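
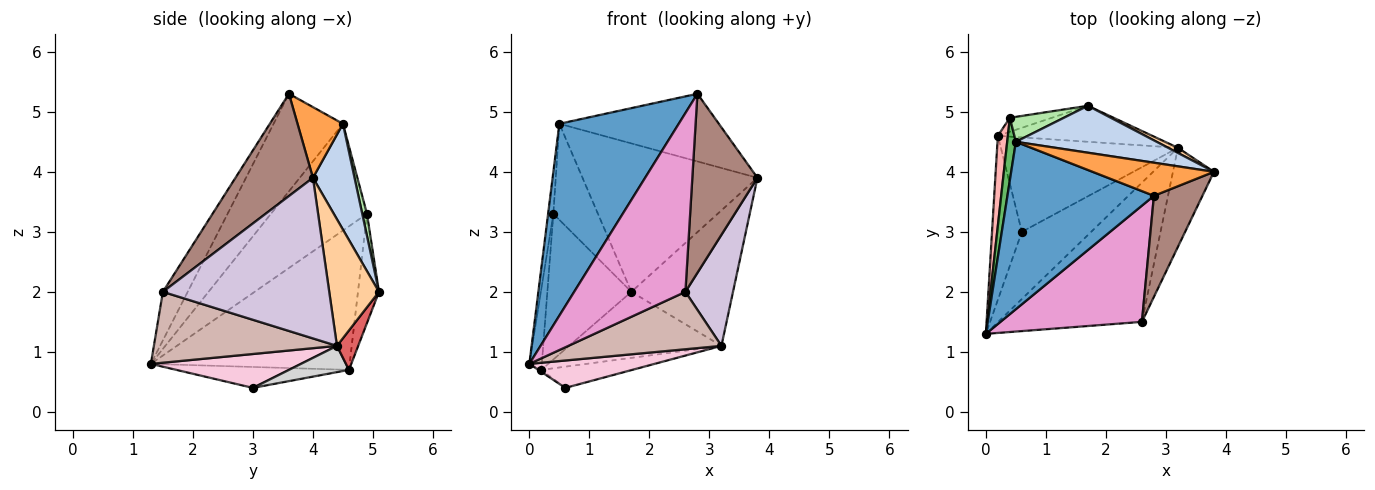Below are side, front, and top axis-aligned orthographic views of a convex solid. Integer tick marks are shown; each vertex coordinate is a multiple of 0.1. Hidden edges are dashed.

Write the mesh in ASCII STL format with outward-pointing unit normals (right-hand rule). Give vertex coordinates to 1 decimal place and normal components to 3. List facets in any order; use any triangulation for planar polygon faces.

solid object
 facet normal -0.401 -0.690 0.602
  outer loop
   vertex 0.5 4.5 4.8
   vertex 0.0 1.3 0.8
   vertex 2.8 3.6 5.3
  endloop
 endfacet
 facet normal 0.221 0.930 0.294
  outer loop
   vertex 0.5 4.5 4.8
   vertex 3.8 4.0 3.9
   vertex 1.7 5.1 2.0
  endloop
 endfacet
 facet normal 0.248 0.870 0.426
  outer loop
   vertex 0.5 4.5 4.8
   vertex 2.8 3.6 5.3
   vertex 3.8 4.0 3.9
  endloop
 endfacet
 facet normal 0.439 0.898 0.034
  outer loop
   vertex 3.2 4.4 1.1
   vertex 1.7 5.1 2.0
   vertex 3.8 4.0 3.9
  endloop
 endfacet
 facet normal -0.995 0.054 0.081
  outer loop
   vertex 0.4 4.9 3.3
   vertex 0.0 1.3 0.8
   vertex 0.5 4.5 4.8
  endloop
 endfacet
 facet normal 0.102 0.963 0.250
  outer loop
   vertex 0.4 4.9 3.3
   vertex 0.5 4.5 4.8
   vertex 1.7 5.1 2.0
  endloop
 endfacet
 facet normal 0.121 0.871 -0.475
  outer loop
   vertex 0.2 4.6 0.7
   vertex 1.7 5.1 2.0
   vertex 3.2 4.4 1.1
  endloop
 endfacet
 facet normal -0.996 0.062 0.069
  outer loop
   vertex 0.2 4.6 0.7
   vertex 0.0 1.3 0.8
   vertex 0.4 4.9 3.3
  endloop
 endfacet
 facet normal -0.241 0.966 -0.093
  outer loop
   vertex 0.2 4.6 0.7
   vertex 0.4 4.9 3.3
   vertex 1.7 5.1 2.0
  endloop
 endfacet
 facet normal 0.934 -0.267 -0.238
  outer loop
   vertex 2.6 1.5 2.0
   vertex 3.2 4.4 1.1
   vertex 3.8 4.0 3.9
  endloop
 endfacet
 facet normal 0.720 -0.605 0.341
  outer loop
   vertex 2.6 1.5 2.0
   vertex 3.8 4.0 3.9
   vertex 2.8 3.6 5.3
  endloop
 endfacet
 facet normal 0.415 -0.347 -0.841
  outer loop
   vertex 2.6 1.5 2.0
   vertex 0.0 1.3 0.8
   vertex 3.2 4.4 1.1
  endloop
 endfacet
 facet normal -0.184 -0.824 0.536
  outer loop
   vertex 2.6 1.5 2.0
   vertex 2.8 3.6 5.3
   vertex 0.0 1.3 0.8
  endloop
 endfacet
 facet normal 0.412 -0.344 -0.844
  outer loop
   vertex 0.6 3.0 0.4
   vertex 3.2 4.4 1.1
   vertex 0.0 1.3 0.8
  endloop
 endfacet
 facet normal -0.574 0.010 -0.819
  outer loop
   vertex 0.6 3.0 0.4
   vertex 0.0 1.3 0.8
   vertex 0.2 4.6 0.7
  endloop
 endfacet
 facet normal 0.143 0.217 -0.966
  outer loop
   vertex 0.6 3.0 0.4
   vertex 0.2 4.6 0.7
   vertex 3.2 4.4 1.1
  endloop
 endfacet
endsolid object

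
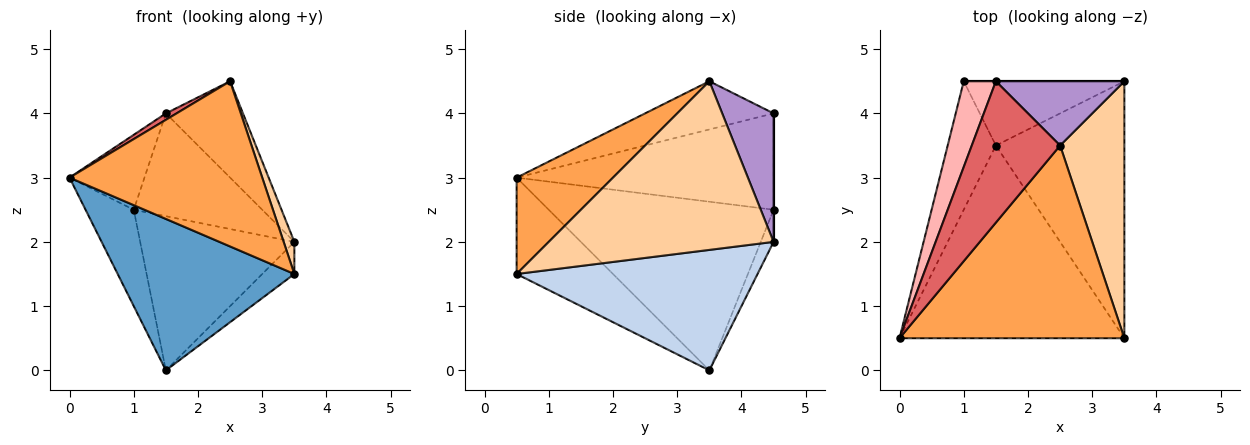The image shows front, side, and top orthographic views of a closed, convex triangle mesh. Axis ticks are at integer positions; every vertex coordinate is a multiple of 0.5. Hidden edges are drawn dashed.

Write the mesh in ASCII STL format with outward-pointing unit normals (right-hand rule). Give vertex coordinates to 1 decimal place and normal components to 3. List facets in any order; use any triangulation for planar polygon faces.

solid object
 facet normal -0.319 -0.585 -0.745
  outer loop
   vertex 3.5 0.5 1.5
   vertex 0.0 0.5 3.0
   vertex 1.5 3.5 0.0
  endloop
 endfacet
 facet normal 0.681 0.091 -0.727
  outer loop
   vertex 3.5 0.5 1.5
   vertex 1.5 3.5 0.0
   vertex 3.5 4.5 2.0
  endloop
 endfacet
 facet normal 0.309 -0.619 0.722
  outer loop
   vertex 3.5 0.5 1.5
   vertex 2.5 3.5 4.5
   vertex 0.0 0.5 3.0
  endloop
 endfacet
 facet normal 0.934 -0.044 0.356
  outer loop
   vertex 3.5 0.5 1.5
   vertex 3.5 4.5 2.0
   vertex 2.5 3.5 4.5
  endloop
 endfacet
 facet normal -0.942 0.202 -0.269
  outer loop
   vertex 1.0 4.5 2.5
   vertex 1.5 3.5 0.0
   vertex 0.0 0.5 3.0
  endloop
 endfacet
 facet normal -0.077 0.920 -0.383
  outer loop
   vertex 1.0 4.5 2.5
   vertex 3.5 4.5 2.0
   vertex 1.5 3.5 0.0
  endloop
 endfacet
 facet normal -0.478 -0.040 0.877
  outer loop
   vertex 1.5 4.5 4.0
   vertex 0.0 0.5 3.0
   vertex 2.5 3.5 4.5
  endloop
 endfacet
 facet normal -0.914 0.267 0.305
  outer loop
   vertex 1.5 4.5 4.0
   vertex 1.0 4.5 2.5
   vertex 0.0 0.5 3.0
  endloop
 endfacet
 facet normal 0.485 0.728 0.485
  outer loop
   vertex 1.5 4.5 4.0
   vertex 2.5 3.5 4.5
   vertex 3.5 4.5 2.0
  endloop
 endfacet
 facet normal 0.000 1.000 0.000
  outer loop
   vertex 1.5 4.5 4.0
   vertex 3.5 4.5 2.0
   vertex 1.0 4.5 2.5
  endloop
 endfacet
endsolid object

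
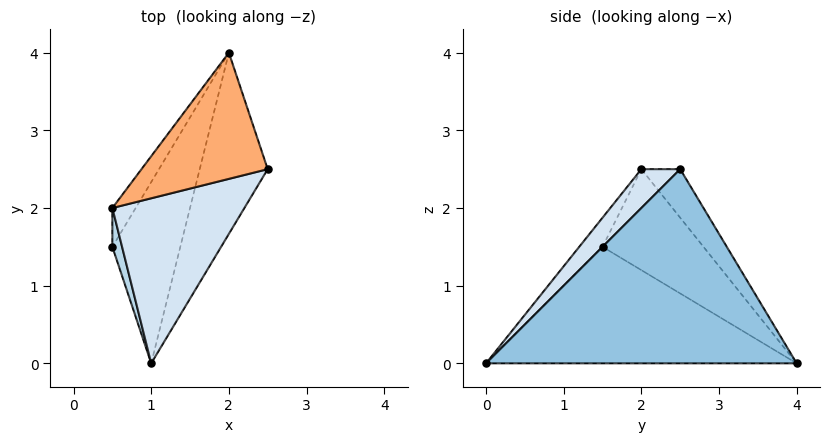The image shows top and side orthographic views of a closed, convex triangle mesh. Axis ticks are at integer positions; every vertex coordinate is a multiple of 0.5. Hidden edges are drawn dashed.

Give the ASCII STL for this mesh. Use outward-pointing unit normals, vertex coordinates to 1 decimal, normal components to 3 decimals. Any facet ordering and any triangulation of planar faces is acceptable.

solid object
 facet normal -0.844 0.211 -0.493
  outer loop
   vertex 2.0 4.0 0.0
   vertex 1.0 0.0 0.0
   vertex 0.5 1.5 1.5
  endloop
 endfacet
 facet normal 0.919 -0.230 -0.322
  outer loop
   vertex 2.0 4.0 0.0
   vertex 2.5 2.5 2.5
   vertex 1.0 0.0 0.0
  endloop
 endfacet
 facet normal -0.802 -0.535 0.267
  outer loop
   vertex 0.5 2.0 2.5
   vertex 0.5 1.5 1.5
   vertex 1.0 0.0 0.0
  endloop
 endfacet
 facet normal 0.187 -0.748 0.636
  outer loop
   vertex 0.5 2.0 2.5
   vertex 1.0 0.0 0.0
   vertex 2.5 2.5 2.5
  endloop
 endfacet
 facet normal -0.889 0.410 -0.205
  outer loop
   vertex 0.5 2.0 2.5
   vertex 2.0 4.0 0.0
   vertex 0.5 1.5 1.5
  endloop
 endfacet
 facet normal -0.205 0.821 0.533
  outer loop
   vertex 0.5 2.0 2.5
   vertex 2.5 2.5 2.5
   vertex 2.0 4.0 0.0
  endloop
 endfacet
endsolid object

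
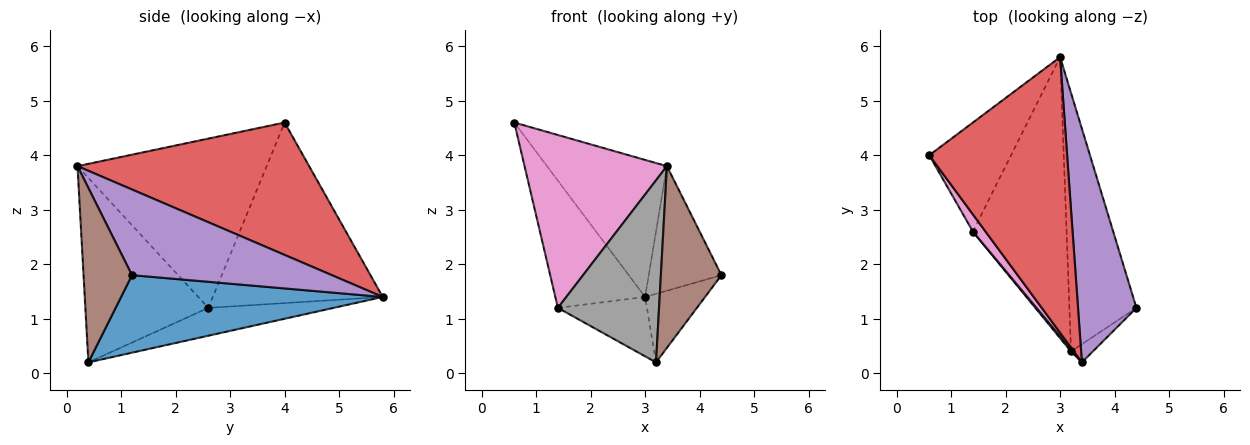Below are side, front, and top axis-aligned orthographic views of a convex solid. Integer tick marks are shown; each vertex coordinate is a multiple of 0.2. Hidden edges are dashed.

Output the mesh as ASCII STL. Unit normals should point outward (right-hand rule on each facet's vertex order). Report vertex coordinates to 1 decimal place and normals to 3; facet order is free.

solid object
 facet normal 0.745 0.171 -0.644
  outer loop
   vertex 3.2 0.4 0.2
   vertex 3.0 5.8 1.4
   vertex 4.4 1.2 1.8
  endloop
 endfacet
 facet normal -0.821 0.434 -0.372
  outer loop
   vertex 1.4 2.6 1.2
   vertex 0.6 4.0 4.6
   vertex 3.0 5.8 1.4
  endloop
 endfacet
 facet normal -0.279 0.198 -0.939
  outer loop
   vertex 1.4 2.6 1.2
   vertex 3.0 5.8 1.4
   vertex 3.2 0.4 0.2
  endloop
 endfacet
 facet normal 0.652 0.338 0.679
  outer loop
   vertex 3.4 0.2 3.8
   vertex 3.0 5.8 1.4
   vertex 0.6 4.0 4.6
  endloop
 endfacet
 facet normal 0.791 0.288 0.540
  outer loop
   vertex 3.4 0.2 3.8
   vertex 4.4 1.2 1.8
   vertex 3.0 5.8 1.4
  endloop
 endfacet
 facet normal 0.623 -0.778 -0.078
  outer loop
   vertex 3.4 0.2 3.8
   vertex 3.2 0.4 0.2
   vertex 4.4 1.2 1.8
  endloop
 endfacet
 facet normal -0.798 -0.600 0.059
  outer loop
   vertex 3.4 0.2 3.8
   vertex 0.6 4.0 4.6
   vertex 1.4 2.6 1.2
  endloop
 endfacet
 facet normal -0.772 -0.635 0.008
  outer loop
   vertex 3.4 0.2 3.8
   vertex 1.4 2.6 1.2
   vertex 3.2 0.4 0.2
  endloop
 endfacet
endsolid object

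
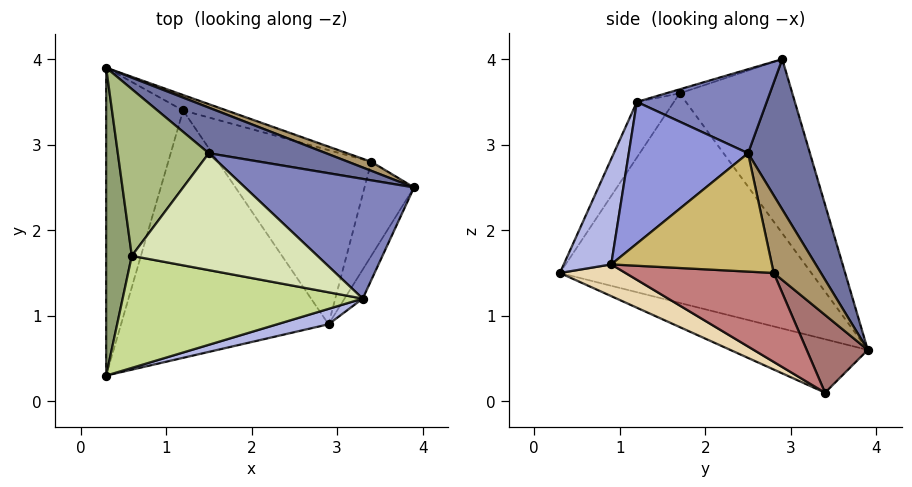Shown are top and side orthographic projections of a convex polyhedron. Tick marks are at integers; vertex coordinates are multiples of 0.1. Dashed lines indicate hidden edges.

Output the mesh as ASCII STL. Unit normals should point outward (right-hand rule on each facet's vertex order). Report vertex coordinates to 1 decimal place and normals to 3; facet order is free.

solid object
 facet normal 0.246 0.950 0.192
  outer loop
   vertex 1.5 2.9 4.0
   vertex 3.9 2.5 2.9
   vertex 0.3 3.9 0.6
  endloop
 endfacet
 facet normal 0.436 0.204 0.877
  outer loop
   vertex 3.3 1.2 3.5
   vertex 3.9 2.5 2.9
   vertex 1.5 2.9 4.0
  endloop
 endfacet
 facet normal 0.881 -0.459 -0.113
  outer loop
   vertex 2.9 0.9 1.6
   vertex 3.9 2.5 2.9
   vertex 3.3 1.2 3.5
  endloop
 endfacet
 facet normal 0.220 -0.970 0.107
  outer loop
   vertex 2.9 0.9 1.6
   vertex 3.3 1.2 3.5
   vertex 0.3 0.3 1.5
  endloop
 endfacet
 facet normal -0.992 0.030 0.121
  outer loop
   vertex 0.6 1.7 3.6
   vertex 0.3 3.9 0.6
   vertex 0.3 0.3 1.5
  endloop
 endfacet
 facet normal -0.789 0.455 0.412
  outer loop
   vertex 0.6 1.7 3.6
   vertex 1.5 2.9 4.0
   vertex 0.3 3.9 0.6
  endloop
 endfacet
 facet normal -0.130 -0.816 0.563
  outer loop
   vertex 0.6 1.7 3.6
   vertex 0.3 0.3 1.5
   vertex 3.3 1.2 3.5
  endloop
 endfacet
 facet normal -0.021 -0.302 0.953
  outer loop
   vertex 0.6 1.7 3.6
   vertex 3.3 1.2 3.5
   vertex 1.5 2.9 4.0
  endloop
 endfacet
 facet normal 0.309 0.947 0.092
  outer loop
   vertex 3.4 2.8 1.5
   vertex 0.3 3.9 0.6
   vertex 3.9 2.5 2.9
  endloop
 endfacet
 facet normal 0.892 -0.254 -0.373
  outer loop
   vertex 3.4 2.8 1.5
   vertex 3.9 2.5 2.9
   vertex 2.9 0.9 1.6
  endloop
 endfacet
 facet normal -0.559 -0.201 -0.805
  outer loop
   vertex 1.2 3.4 0.1
   vertex 0.3 0.3 1.5
   vertex 0.3 3.9 0.6
  endloop
 endfacet
 facet normal 0.136 -0.440 -0.888
  outer loop
   vertex 1.2 3.4 0.1
   vertex 2.9 0.9 1.6
   vertex 0.3 0.3 1.5
  endloop
 endfacet
 facet normal 0.381 0.900 -0.213
  outer loop
   vertex 1.2 3.4 0.1
   vertex 0.3 3.9 0.6
   vertex 3.4 2.8 1.5
  endloop
 endfacet
 facet normal 0.494 -0.175 -0.852
  outer loop
   vertex 1.2 3.4 0.1
   vertex 3.4 2.8 1.5
   vertex 2.9 0.9 1.6
  endloop
 endfacet
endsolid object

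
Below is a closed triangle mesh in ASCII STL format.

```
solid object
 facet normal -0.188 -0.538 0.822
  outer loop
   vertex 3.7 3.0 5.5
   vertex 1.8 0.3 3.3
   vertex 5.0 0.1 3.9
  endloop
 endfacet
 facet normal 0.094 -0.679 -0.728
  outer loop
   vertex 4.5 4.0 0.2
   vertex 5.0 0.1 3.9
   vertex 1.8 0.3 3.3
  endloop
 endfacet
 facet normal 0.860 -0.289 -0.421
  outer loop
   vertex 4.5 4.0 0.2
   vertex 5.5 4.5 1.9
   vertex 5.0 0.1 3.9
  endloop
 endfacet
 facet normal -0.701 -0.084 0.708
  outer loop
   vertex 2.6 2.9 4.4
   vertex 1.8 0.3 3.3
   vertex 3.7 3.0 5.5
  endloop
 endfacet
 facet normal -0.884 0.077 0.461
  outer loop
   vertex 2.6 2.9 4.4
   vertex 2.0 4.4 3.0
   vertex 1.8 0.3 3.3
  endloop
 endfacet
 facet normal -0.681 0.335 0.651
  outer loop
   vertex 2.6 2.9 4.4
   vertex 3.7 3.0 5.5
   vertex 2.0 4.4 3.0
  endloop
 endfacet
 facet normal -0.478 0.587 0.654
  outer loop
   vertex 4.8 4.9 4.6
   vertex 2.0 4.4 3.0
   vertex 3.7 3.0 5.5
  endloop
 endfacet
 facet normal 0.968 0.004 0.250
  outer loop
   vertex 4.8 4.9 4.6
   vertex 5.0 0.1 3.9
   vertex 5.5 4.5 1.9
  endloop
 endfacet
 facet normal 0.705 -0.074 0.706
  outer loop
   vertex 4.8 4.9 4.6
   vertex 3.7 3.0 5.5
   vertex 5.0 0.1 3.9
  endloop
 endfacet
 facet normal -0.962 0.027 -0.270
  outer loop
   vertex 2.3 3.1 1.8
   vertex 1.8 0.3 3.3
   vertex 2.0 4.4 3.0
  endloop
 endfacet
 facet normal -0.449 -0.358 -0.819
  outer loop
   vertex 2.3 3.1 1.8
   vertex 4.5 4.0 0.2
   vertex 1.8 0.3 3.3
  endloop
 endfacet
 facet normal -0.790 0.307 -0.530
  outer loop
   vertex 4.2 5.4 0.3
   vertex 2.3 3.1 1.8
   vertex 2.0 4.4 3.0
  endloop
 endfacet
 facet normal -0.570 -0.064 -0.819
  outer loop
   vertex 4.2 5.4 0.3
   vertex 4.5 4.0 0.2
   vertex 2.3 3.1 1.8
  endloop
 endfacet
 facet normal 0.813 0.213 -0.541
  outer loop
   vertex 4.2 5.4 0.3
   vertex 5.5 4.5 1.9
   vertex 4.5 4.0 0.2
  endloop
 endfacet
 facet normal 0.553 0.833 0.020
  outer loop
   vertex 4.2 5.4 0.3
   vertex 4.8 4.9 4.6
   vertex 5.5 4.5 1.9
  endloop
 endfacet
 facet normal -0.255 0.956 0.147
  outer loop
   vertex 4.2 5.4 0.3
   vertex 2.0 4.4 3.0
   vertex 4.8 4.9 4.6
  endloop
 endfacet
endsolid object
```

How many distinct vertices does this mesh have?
10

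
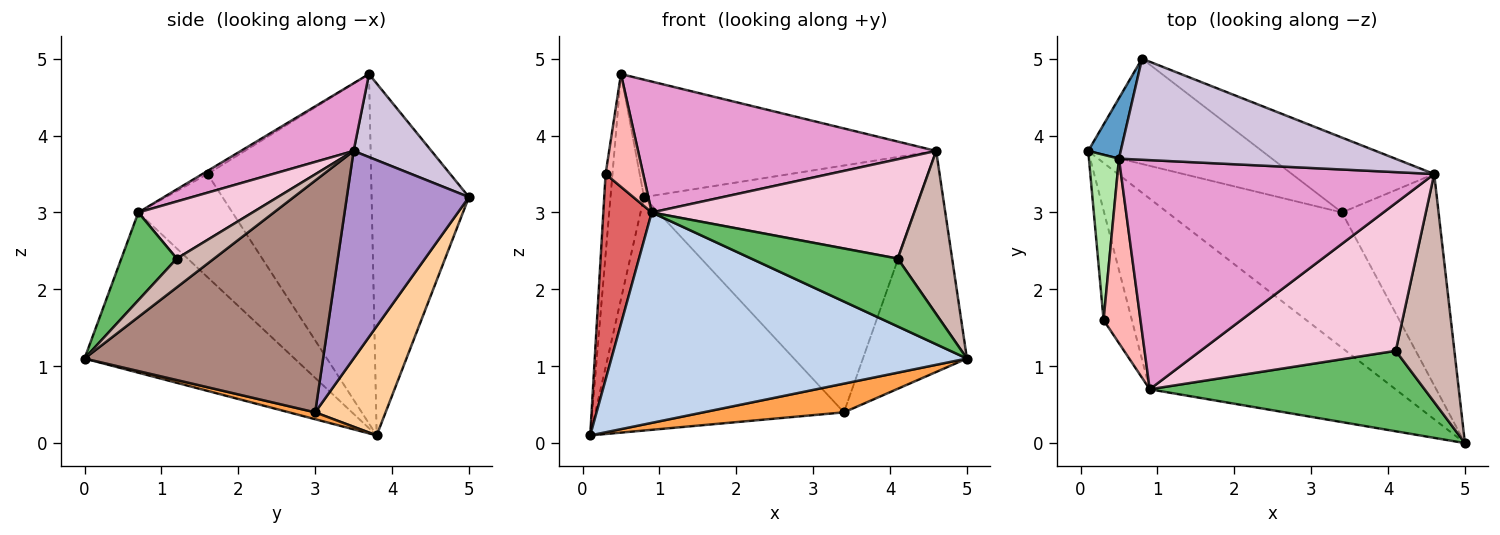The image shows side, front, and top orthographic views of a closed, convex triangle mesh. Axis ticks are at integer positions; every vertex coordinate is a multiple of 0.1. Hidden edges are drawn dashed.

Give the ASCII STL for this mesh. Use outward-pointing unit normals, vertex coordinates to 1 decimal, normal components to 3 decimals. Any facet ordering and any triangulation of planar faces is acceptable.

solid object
 facet normal -0.942 0.325 0.087
  outer loop
   vertex 0.5 3.7 4.8
   vertex 0.8 5.0 3.2
   vertex 0.1 3.8 0.1
  endloop
 endfacet
 facet normal -0.401 -0.679 -0.615
  outer loop
   vertex 0.9 0.7 3.0
   vertex 0.1 3.8 0.1
   vertex 5.0 0.0 1.1
  endloop
 endfacet
 facet normal 0.039 -0.208 -0.977
  outer loop
   vertex 3.4 3.0 0.4
   vertex 5.0 0.0 1.1
   vertex 0.1 3.8 0.1
  endloop
 endfacet
 facet normal 0.250 0.883 -0.398
  outer loop
   vertex 3.4 3.0 0.4
   vertex 0.1 3.8 0.1
   vertex 0.8 5.0 3.2
  endloop
 endfacet
 facet normal 0.237 -0.627 0.742
  outer loop
   vertex 4.1 1.2 2.4
   vertex 0.9 0.7 3.0
   vertex 5.0 0.0 1.1
  endloop
 endfacet
 facet normal -0.995 0.042 0.086
  outer loop
   vertex 0.3 1.6 3.5
   vertex 0.5 3.7 4.8
   vertex 0.1 3.8 0.1
  endloop
 endfacet
 facet normal -0.864 -0.444 -0.237
  outer loop
   vertex 0.3 1.6 3.5
   vertex 0.1 3.8 0.1
   vertex 0.9 0.7 3.0
  endloop
 endfacet
 facet normal -0.071 -0.520 0.851
  outer loop
   vertex 0.3 1.6 3.5
   vertex 0.9 0.7 3.0
   vertex 0.5 3.7 4.8
  endloop
 endfacet
 facet normal 0.390 0.881 -0.267
  outer loop
   vertex 4.6 3.5 3.8
   vertex 3.4 3.0 0.4
   vertex 0.8 5.0 3.2
  endloop
 endfacet
 facet normal 0.192 0.744 0.640
  outer loop
   vertex 4.6 3.5 3.8
   vertex 0.8 5.0 3.2
   vertex 0.5 3.7 4.8
  endloop
 endfacet
 facet normal 0.856 0.373 -0.357
  outer loop
   vertex 4.6 3.5 3.8
   vertex 5.0 0.0 1.1
   vertex 3.4 3.0 0.4
  endloop
 endfacet
 facet normal 0.371 -0.540 0.755
  outer loop
   vertex 4.6 3.5 3.8
   vertex 4.1 1.2 2.4
   vertex 5.0 0.0 1.1
  endloop
 endfacet
 facet normal 0.184 -0.487 0.853
  outer loop
   vertex 4.6 3.5 3.8
   vertex 0.5 3.7 4.8
   vertex 0.9 0.7 3.0
  endloop
 endfacet
 facet normal 0.236 -0.542 0.806
  outer loop
   vertex 4.6 3.5 3.8
   vertex 0.9 0.7 3.0
   vertex 4.1 1.2 2.4
  endloop
 endfacet
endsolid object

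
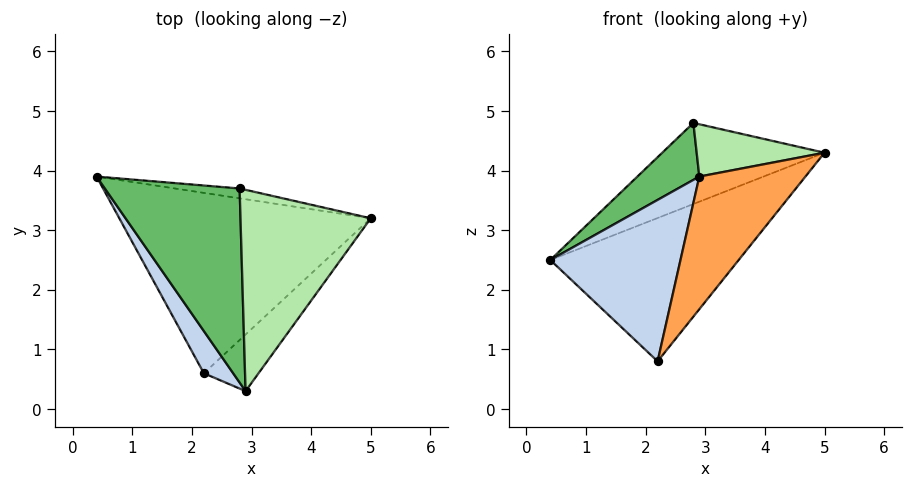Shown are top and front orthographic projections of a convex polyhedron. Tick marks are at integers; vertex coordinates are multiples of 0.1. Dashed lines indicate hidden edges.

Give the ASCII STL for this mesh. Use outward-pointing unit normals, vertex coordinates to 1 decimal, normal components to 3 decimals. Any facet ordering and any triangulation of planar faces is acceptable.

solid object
 facet normal 0.372 0.577 -0.727
  outer loop
   vertex 2.2 0.6 0.8
   vertex 0.4 3.9 2.5
   vertex 5.0 3.2 4.3
  endloop
 endfacet
 facet normal -0.838 -0.528 0.138
  outer loop
   vertex 2.2 0.6 0.8
   vertex 2.9 0.3 3.9
   vertex 0.4 3.9 2.5
  endloop
 endfacet
 facet normal 0.802 -0.549 -0.234
  outer loop
   vertex 2.2 0.6 0.8
   vertex 5.0 3.2 4.3
   vertex 2.9 0.3 3.9
  endloop
 endfacet
 facet normal 0.194 0.974 -0.118
  outer loop
   vertex 2.8 3.7 4.8
   vertex 5.0 3.2 4.3
   vertex 0.4 3.9 2.5
  endloop
 endfacet
 facet normal -0.686 -0.205 0.698
  outer loop
   vertex 2.8 3.7 4.8
   vertex 0.4 3.9 2.5
   vertex 2.9 0.3 3.9
  endloop
 endfacet
 facet normal 0.161 -0.248 0.955
  outer loop
   vertex 2.8 3.7 4.8
   vertex 2.9 0.3 3.9
   vertex 5.0 3.2 4.3
  endloop
 endfacet
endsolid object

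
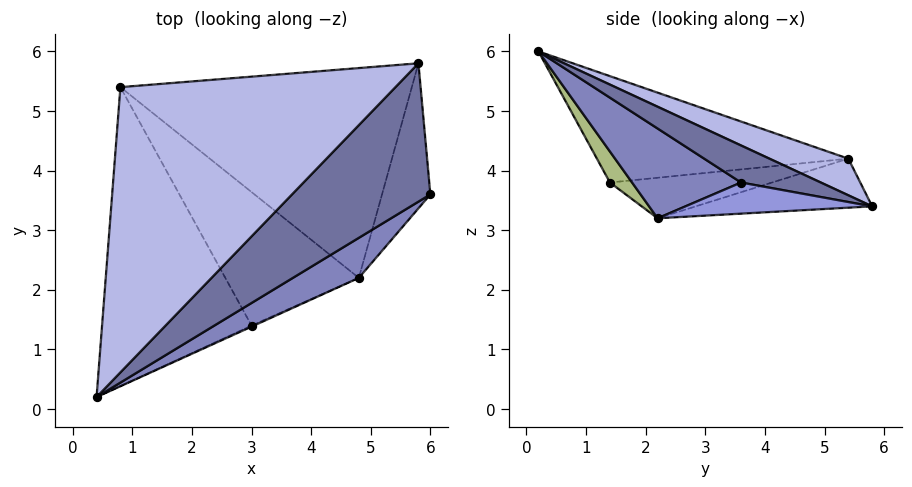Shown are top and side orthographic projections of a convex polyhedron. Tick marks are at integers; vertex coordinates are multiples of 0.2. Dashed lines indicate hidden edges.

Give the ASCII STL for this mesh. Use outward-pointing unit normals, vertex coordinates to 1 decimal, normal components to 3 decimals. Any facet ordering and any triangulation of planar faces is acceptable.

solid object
 facet normal 0.254 0.195 0.947
  outer loop
   vertex 5.8 5.8 3.4
   vertex 0.4 0.2 6.0
   vertex 6.0 3.6 3.8
  endloop
 endfacet
 facet normal 0.586 -0.687 0.430
  outer loop
   vertex 4.8 2.2 3.2
   vertex 6.0 3.6 3.8
   vertex 0.4 0.2 6.0
  endloop
 endfacet
 facet normal 0.538 -0.103 -0.836
  outer loop
   vertex 4.8 2.2 3.2
   vertex 5.8 5.8 3.4
   vertex 6.0 3.6 3.8
  endloop
 endfacet
 facet normal 0.125 0.316 0.940
  outer loop
   vertex 0.8 5.4 4.2
   vertex 0.4 0.2 6.0
   vertex 5.8 5.8 3.4
  endloop
 endfacet
 facet normal -0.165 0.100 -0.981
  outer loop
   vertex 0.8 5.4 4.2
   vertex 5.8 5.8 3.4
   vertex 4.8 2.2 3.2
  endloop
 endfacet
 facet normal 0.397 -0.917 -0.031
  outer loop
   vertex 3.0 1.4 3.8
   vertex 4.8 2.2 3.2
   vertex 0.4 0.2 6.0
  endloop
 endfacet
 facet normal -0.564 -0.231 -0.793
  outer loop
   vertex 3.0 1.4 3.8
   vertex 0.4 0.2 6.0
   vertex 0.8 5.4 4.2
  endloop
 endfacet
 facet normal -0.290 -0.064 -0.955
  outer loop
   vertex 3.0 1.4 3.8
   vertex 0.8 5.4 4.2
   vertex 4.8 2.2 3.2
  endloop
 endfacet
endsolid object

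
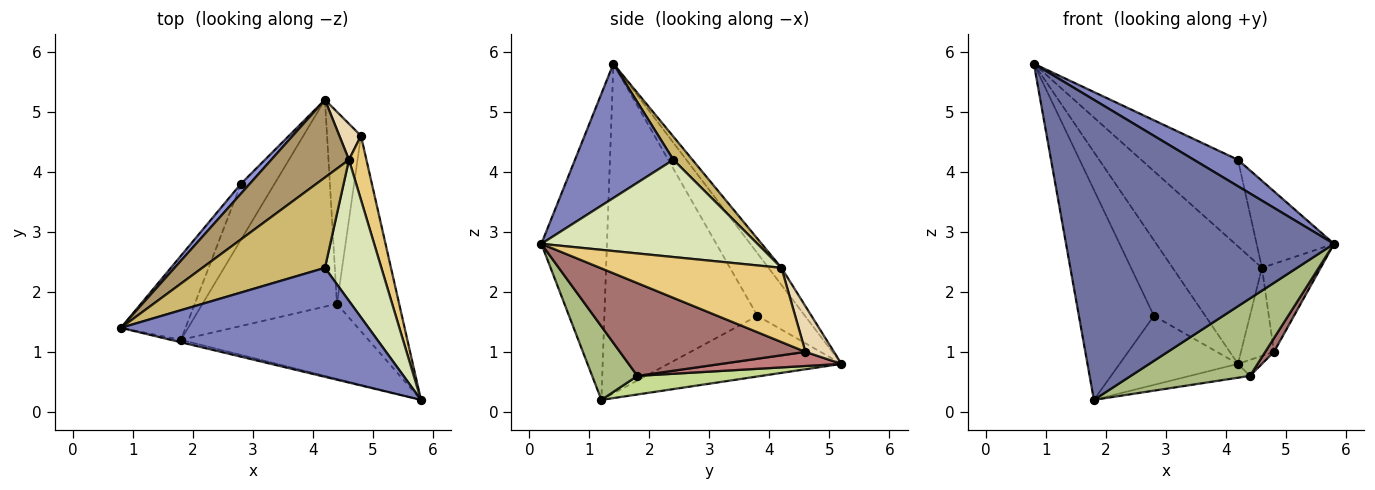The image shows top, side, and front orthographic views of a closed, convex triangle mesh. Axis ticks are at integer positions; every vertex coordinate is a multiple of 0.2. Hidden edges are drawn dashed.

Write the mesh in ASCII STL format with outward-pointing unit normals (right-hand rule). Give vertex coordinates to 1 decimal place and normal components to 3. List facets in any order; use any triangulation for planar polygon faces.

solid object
 facet normal -0.238 -0.971 -0.008
  outer loop
   vertex 1.8 1.2 0.2
   vertex 5.8 0.2 2.8
   vertex 0.8 1.4 5.8
  endloop
 endfacet
 facet normal 0.466 -0.208 0.860
  outer loop
   vertex 4.2 2.4 4.2
   vertex 0.8 1.4 5.8
   vertex 5.8 0.2 2.8
  endloop
 endfacet
 facet normal -0.676 0.731 0.096
  outer loop
   vertex 2.8 3.8 1.6
   vertex 0.8 1.4 5.8
   vertex 4.2 5.2 0.8
  endloop
 endfacet
 facet normal -0.884 0.433 -0.173
  outer loop
   vertex 2.8 3.8 1.6
   vertex 1.8 1.2 0.2
   vertex 0.8 1.4 5.8
  endloop
 endfacet
 facet normal -0.751 0.513 -0.416
  outer loop
   vertex 2.8 3.8 1.6
   vertex 4.2 5.2 0.8
   vertex 1.8 1.2 0.2
  endloop
 endfacet
 facet normal 0.263 -0.693 -0.671
  outer loop
   vertex 4.4 1.8 0.6
   vertex 5.8 0.2 2.8
   vertex 1.8 1.2 0.2
  endloop
 endfacet
 facet normal 0.137 0.066 -0.988
  outer loop
   vertex 4.4 1.8 0.6
   vertex 1.8 1.2 0.2
   vertex 4.2 5.2 0.8
  endloop
 endfacet
 facet normal 0.826 0.296 0.479
  outer loop
   vertex 4.6 4.2 2.4
   vertex 4.2 2.4 4.2
   vertex 5.8 0.2 2.8
  endloop
 endfacet
 facet normal -0.120 0.828 0.548
  outer loop
   vertex 4.6 4.2 2.4
   vertex 4.2 5.2 0.8
   vertex 0.8 1.4 5.8
  endloop
 endfacet
 facet normal 0.135 0.685 0.715
  outer loop
   vertex 4.6 4.2 2.4
   vertex 0.8 1.4 5.8
   vertex 4.2 2.4 4.2
  endloop
 endfacet
 facet normal 0.928 0.300 0.218
  outer loop
   vertex 4.8 4.6 1.0
   vertex 4.6 4.2 2.4
   vertex 5.8 0.2 2.8
  endloop
 endfacet
 facet normal 0.624 0.723 0.296
  outer loop
   vertex 4.8 4.6 1.0
   vertex 4.2 5.2 0.8
   vertex 4.6 4.2 2.4
  endloop
 endfacet
 facet normal 0.830 -0.039 -0.557
  outer loop
   vertex 4.8 4.6 1.0
   vertex 5.8 0.2 2.8
   vertex 4.4 1.8 0.6
  endloop
 endfacet
 facet normal 0.383 0.077 -0.920
  outer loop
   vertex 4.8 4.6 1.0
   vertex 4.4 1.8 0.6
   vertex 4.2 5.2 0.8
  endloop
 endfacet
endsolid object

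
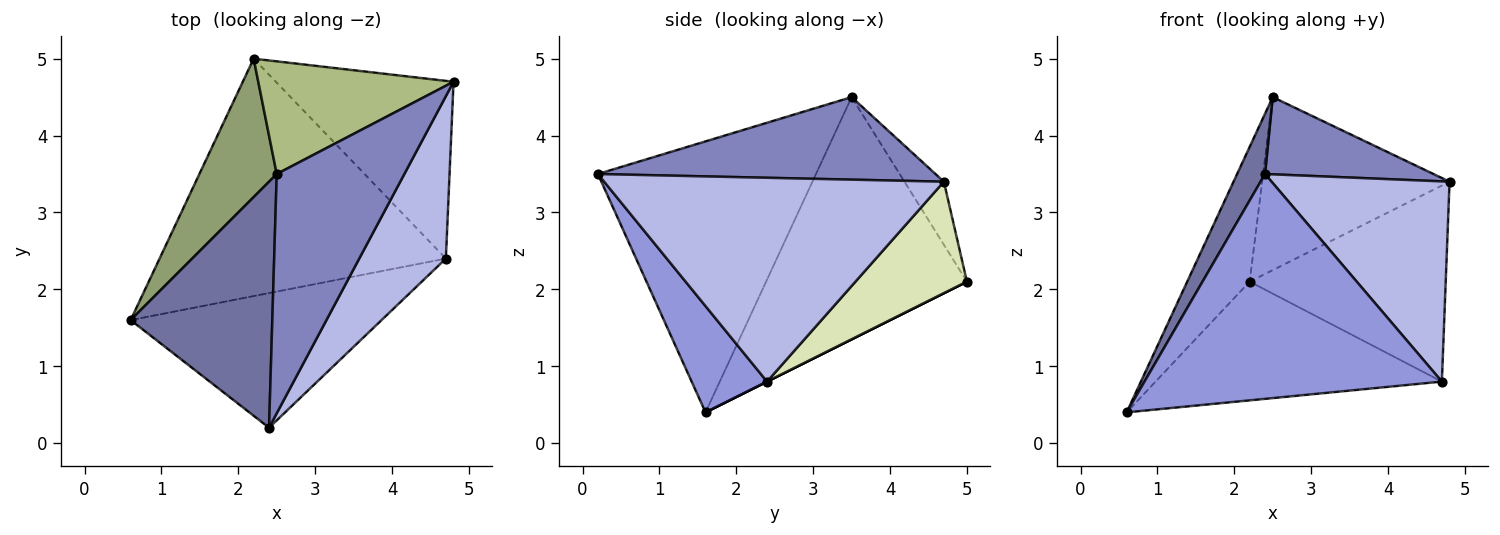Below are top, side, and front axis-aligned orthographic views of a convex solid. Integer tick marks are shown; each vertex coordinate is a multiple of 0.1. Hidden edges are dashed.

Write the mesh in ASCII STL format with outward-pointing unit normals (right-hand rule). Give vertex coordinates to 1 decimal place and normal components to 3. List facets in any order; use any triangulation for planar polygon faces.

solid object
 facet normal -0.881 -0.113 0.460
  outer loop
   vertex 2.5 3.5 4.5
   vertex 0.6 1.6 0.4
   vertex 2.4 0.2 3.5
  endloop
 endfacet
 facet normal 0.524 -0.261 0.811
  outer loop
   vertex 2.5 3.5 4.5
   vertex 2.4 0.2 3.5
   vertex 4.8 4.7 3.4
  endloop
 endfacet
 facet normal 0.213 -0.838 -0.502
  outer loop
   vertex 4.7 2.4 0.8
   vertex 2.4 0.2 3.5
   vertex 0.6 1.6 0.4
  endloop
 endfacet
 facet normal 0.829 -0.434 0.352
  outer loop
   vertex 4.7 2.4 0.8
   vertex 4.8 4.7 3.4
   vertex 2.4 0.2 3.5
  endloop
 endfacet
 facet normal -0.913 0.284 0.292
  outer loop
   vertex 2.2 5.0 2.1
   vertex 0.6 1.6 0.4
   vertex 2.5 3.5 4.5
  endloop
 endfacet
 facet normal -0.174 0.825 0.537
  outer loop
   vertex 2.2 5.0 2.1
   vertex 2.5 3.5 4.5
   vertex 4.8 4.7 3.4
  endloop
 endfacet
 facet normal 0.000 0.447 -0.894
  outer loop
   vertex 2.2 5.0 2.1
   vertex 4.7 2.4 0.8
   vertex 0.6 1.6 0.4
  endloop
 endfacet
 facet normal 0.388 0.683 -0.619
  outer loop
   vertex 2.2 5.0 2.1
   vertex 4.8 4.7 3.4
   vertex 4.7 2.4 0.8
  endloop
 endfacet
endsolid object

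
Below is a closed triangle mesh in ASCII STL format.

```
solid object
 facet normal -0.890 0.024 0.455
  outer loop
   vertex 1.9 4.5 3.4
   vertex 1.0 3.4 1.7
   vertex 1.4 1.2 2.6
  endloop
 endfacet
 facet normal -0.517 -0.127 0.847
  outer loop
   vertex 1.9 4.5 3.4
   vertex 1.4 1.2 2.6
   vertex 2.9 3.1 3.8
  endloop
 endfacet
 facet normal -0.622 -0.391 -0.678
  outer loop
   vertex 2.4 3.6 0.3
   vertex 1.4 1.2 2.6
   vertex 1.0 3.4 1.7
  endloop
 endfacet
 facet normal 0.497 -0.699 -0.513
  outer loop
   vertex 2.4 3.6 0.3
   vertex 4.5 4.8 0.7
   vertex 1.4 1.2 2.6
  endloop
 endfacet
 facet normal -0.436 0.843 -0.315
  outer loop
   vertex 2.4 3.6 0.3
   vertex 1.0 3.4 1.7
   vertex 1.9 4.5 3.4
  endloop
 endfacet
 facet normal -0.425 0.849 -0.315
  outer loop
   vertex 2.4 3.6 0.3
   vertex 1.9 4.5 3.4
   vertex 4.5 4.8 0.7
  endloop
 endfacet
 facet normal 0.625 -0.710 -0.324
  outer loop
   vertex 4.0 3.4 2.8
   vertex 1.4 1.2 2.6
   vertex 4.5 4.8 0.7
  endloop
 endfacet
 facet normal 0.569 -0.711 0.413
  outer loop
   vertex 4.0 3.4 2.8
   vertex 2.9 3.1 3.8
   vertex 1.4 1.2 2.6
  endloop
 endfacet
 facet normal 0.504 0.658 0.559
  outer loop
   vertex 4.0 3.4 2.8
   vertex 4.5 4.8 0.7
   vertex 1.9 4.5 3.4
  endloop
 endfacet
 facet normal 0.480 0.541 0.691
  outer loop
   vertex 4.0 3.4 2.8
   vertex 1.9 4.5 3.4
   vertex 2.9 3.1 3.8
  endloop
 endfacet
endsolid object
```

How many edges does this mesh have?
15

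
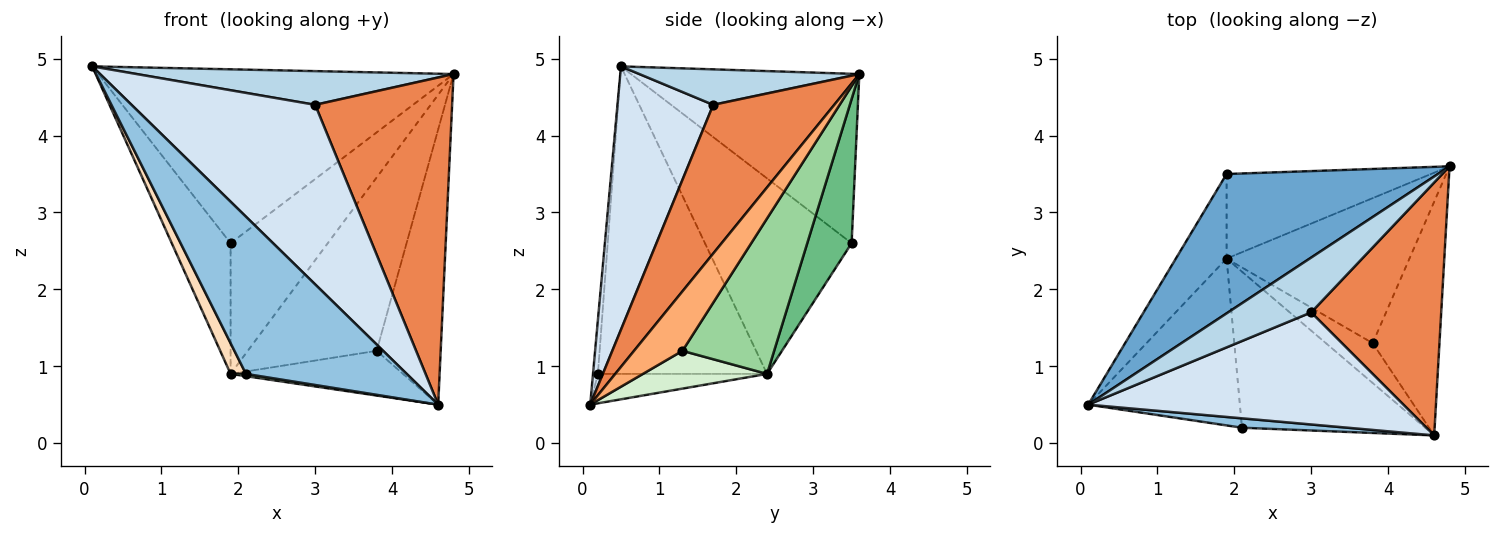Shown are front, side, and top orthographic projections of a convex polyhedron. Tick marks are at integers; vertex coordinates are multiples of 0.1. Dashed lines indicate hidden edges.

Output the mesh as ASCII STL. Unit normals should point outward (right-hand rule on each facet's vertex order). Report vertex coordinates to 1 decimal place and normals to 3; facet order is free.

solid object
 facet normal -0.448 0.698 0.559
  outer loop
   vertex 1.9 3.5 2.6
   vertex 0.1 0.5 4.9
   vertex 4.8 3.6 4.8
  endloop
 endfacet
 facet normal -0.030 -0.998 0.060
  outer loop
   vertex 2.1 0.2 0.9
   vertex 4.6 0.1 0.5
   vertex 0.1 0.5 4.9
  endloop
 endfacet
 facet normal 0.342 -0.492 0.801
  outer loop
   vertex 3.0 1.7 4.4
   vertex 4.8 3.6 4.8
   vertex 0.1 0.5 4.9
  endloop
 endfacet
 facet normal 0.405 -0.776 0.484
  outer loop
   vertex 3.0 1.7 4.4
   vertex 0.1 0.5 4.9
   vertex 4.6 0.1 0.5
  endloop
 endfacet
 facet normal 0.573 -0.648 0.501
  outer loop
   vertex 3.0 1.7 4.4
   vertex 4.6 0.1 0.5
   vertex 4.8 3.6 4.8
  endloop
 endfacet
 facet normal 0.500 0.660 -0.561
  outer loop
   vertex 3.8 1.3 1.2
   vertex 4.8 3.6 4.8
   vertex 4.6 0.1 0.5
  endloop
 endfacet
 facet normal -0.902 0.362 -0.234
  outer loop
   vertex 1.9 2.4 0.9
   vertex 0.1 0.5 4.9
   vertex 1.9 3.5 2.6
  endloop
 endfacet
 facet normal -0.894 -0.081 -0.441
  outer loop
   vertex 1.9 2.4 0.9
   vertex 2.1 0.2 0.9
   vertex 0.1 0.5 4.9
  endloop
 endfacet
 facet normal 0.358 0.784 -0.507
  outer loop
   vertex 1.9 2.4 0.9
   vertex 1.9 3.5 2.6
   vertex 4.8 3.6 4.8
  endloop
 endfacet
 facet normal 0.479 0.673 -0.563
  outer loop
   vertex 1.9 2.4 0.9
   vertex 4.8 3.6 4.8
   vertex 3.8 1.3 1.2
  endloop
 endfacet
 facet normal -0.159 -0.014 -0.987
  outer loop
   vertex 1.9 2.4 0.9
   vertex 4.6 0.1 0.5
   vertex 2.1 0.2 0.9
  endloop
 endfacet
 facet normal 0.473 0.657 -0.586
  outer loop
   vertex 1.9 2.4 0.9
   vertex 3.8 1.3 1.2
   vertex 4.6 0.1 0.5
  endloop
 endfacet
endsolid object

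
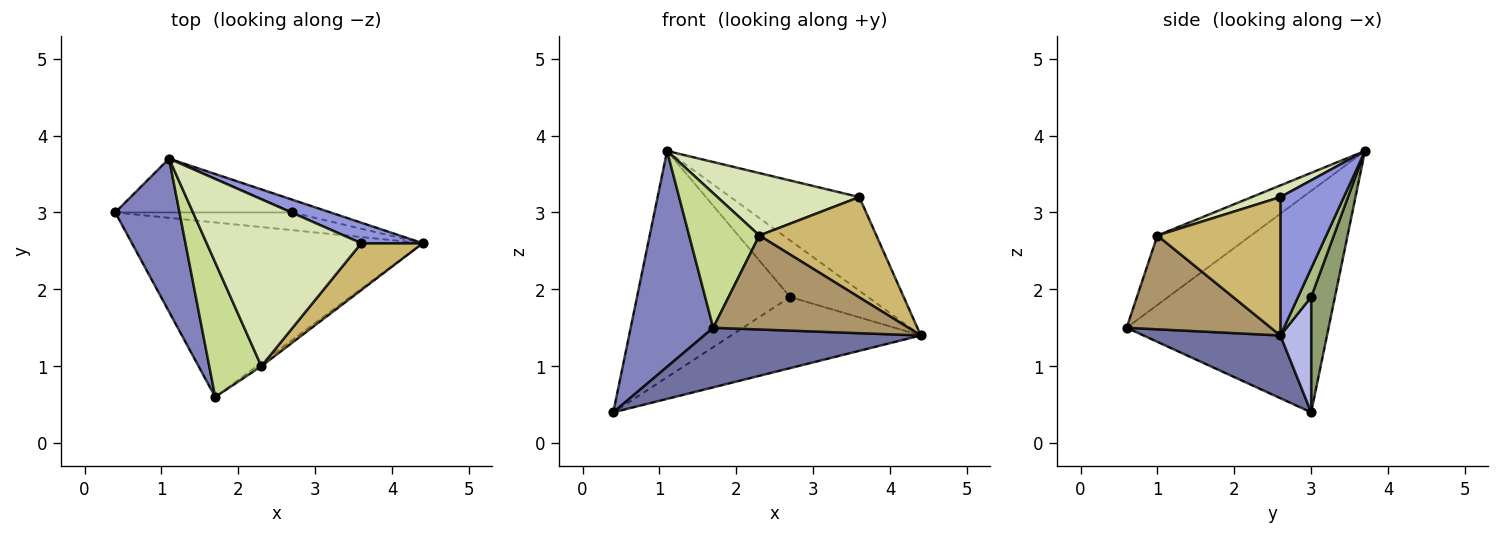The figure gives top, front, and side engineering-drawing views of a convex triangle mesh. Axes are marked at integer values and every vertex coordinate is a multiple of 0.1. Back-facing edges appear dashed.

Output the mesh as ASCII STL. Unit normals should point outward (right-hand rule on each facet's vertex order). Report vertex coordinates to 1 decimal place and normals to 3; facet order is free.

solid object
 facet normal 0.200 -0.317 -0.927
  outer loop
   vertex 1.7 0.6 1.5
   vertex 0.4 3.0 0.4
   vertex 4.4 2.6 1.4
  endloop
 endfacet
 facet normal -0.894 -0.365 0.259
  outer loop
   vertex 1.1 3.7 3.8
   vertex 0.4 3.0 0.4
   vertex 1.7 0.6 1.5
  endloop
 endfacet
 facet normal 0.434 0.880 0.193
  outer loop
   vertex 3.6 2.6 3.2
   vertex 4.4 2.6 1.4
   vertex 1.1 3.7 3.8
  endloop
 endfacet
 facet normal 0.155 0.959 -0.238
  outer loop
   vertex 2.7 3.0 1.9
   vertex 4.4 2.6 1.4
   vertex 0.4 3.0 0.4
  endloop
 endfacet
 facet normal 0.149 0.962 -0.229
  outer loop
   vertex 2.7 3.0 1.9
   vertex 0.4 3.0 0.4
   vertex 1.1 3.7 3.8
  endloop
 endfacet
 facet normal 0.162 0.962 -0.218
  outer loop
   vertex 2.7 3.0 1.9
   vertex 1.1 3.7 3.8
   vertex 4.4 2.6 1.4
  endloop
 endfacet
 facet normal -0.686 -0.514 0.514
  outer loop
   vertex 2.3 1.0 2.7
   vertex 1.1 3.7 3.8
   vertex 1.7 0.6 1.5
  endloop
 endfacet
 facet normal 0.071 -0.349 0.934
  outer loop
   vertex 2.3 1.0 2.7
   vertex 3.6 2.6 3.2
   vertex 1.1 3.7 3.8
  endloop
 endfacet
 facet normal 0.594 -0.804 -0.029
  outer loop
   vertex 2.3 1.0 2.7
   vertex 1.7 0.6 1.5
   vertex 4.4 2.6 1.4
  endloop
 endfacet
 facet normal 0.690 -0.656 0.307
  outer loop
   vertex 2.3 1.0 2.7
   vertex 4.4 2.6 1.4
   vertex 3.6 2.6 3.2
  endloop
 endfacet
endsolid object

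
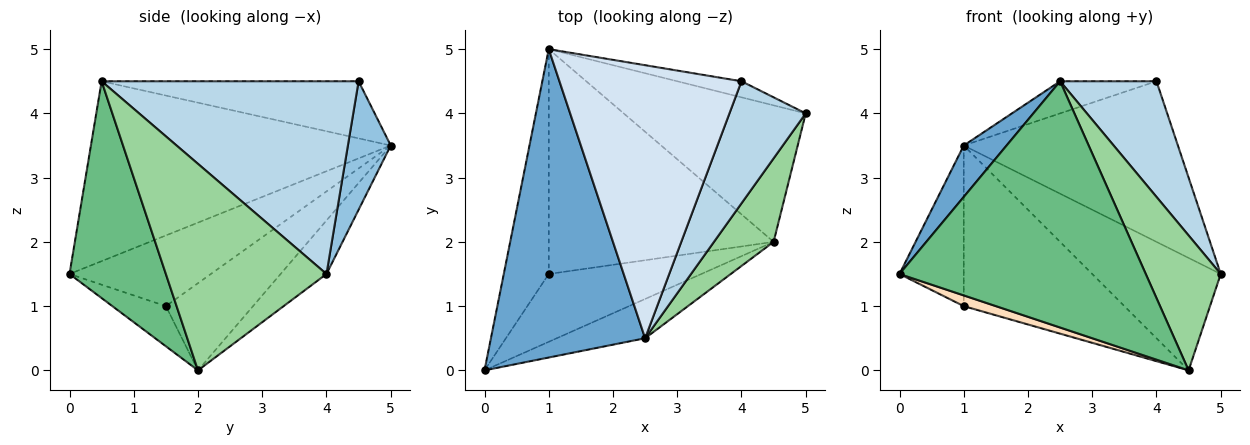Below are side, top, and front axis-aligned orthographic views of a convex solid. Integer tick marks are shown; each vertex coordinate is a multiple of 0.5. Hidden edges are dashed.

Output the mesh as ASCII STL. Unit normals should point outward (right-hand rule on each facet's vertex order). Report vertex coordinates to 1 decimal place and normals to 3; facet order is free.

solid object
 facet normal -0.755 -0.108 0.647
  outer loop
   vertex 2.5 0.5 4.5
   vertex 1.0 5.0 3.5
   vertex 0.0 0.0 1.5
  endloop
 endfacet
 facet normal 0.195 0.976 -0.098
  outer loop
   vertex 4.0 4.5 4.5
   vertex 5.0 4.0 1.5
   vertex 1.0 5.0 3.5
  endloop
 endfacet
 facet normal 0.878 -0.329 0.348
  outer loop
   vertex 4.0 4.5 4.5
   vertex 2.5 0.5 4.5
   vertex 5.0 4.0 1.5
  endloop
 endfacet
 facet normal -0.297 0.112 0.948
  outer loop
   vertex 4.0 4.5 4.5
   vertex 1.0 5.0 3.5
   vertex 2.5 0.5 4.5
  endloop
 endfacet
 facet normal -0.788 0.358 -0.501
  outer loop
   vertex 1.0 1.5 1.0
   vertex 0.0 0.0 1.5
   vertex 1.0 5.0 3.5
  endloop
 endfacet
 facet normal -0.221 0.620 -0.753
  outer loop
   vertex 4.5 2.0 0.0
   vertex 1.0 5.0 3.5
   vertex 5.0 4.0 1.5
  endloop
 endfacet
 facet normal -0.301 0.554 -0.776
  outer loop
   vertex 4.5 2.0 0.0
   vertex 1.0 1.5 1.0
   vertex 1.0 5.0 3.5
  endloop
 endfacet
 facet normal -0.252 -0.151 -0.956
  outer loop
   vertex 4.5 2.0 0.0
   vertex 0.0 0.0 1.5
   vertex 1.0 1.5 1.0
  endloop
 endfacet
 facet normal 0.360 -0.921 -0.147
  outer loop
   vertex 4.5 2.0 0.0
   vertex 2.5 0.5 4.5
   vertex 0.0 0.0 1.5
  endloop
 endfacet
 facet normal 0.877 -0.409 0.253
  outer loop
   vertex 4.5 2.0 0.0
   vertex 5.0 4.0 1.5
   vertex 2.5 0.5 4.5
  endloop
 endfacet
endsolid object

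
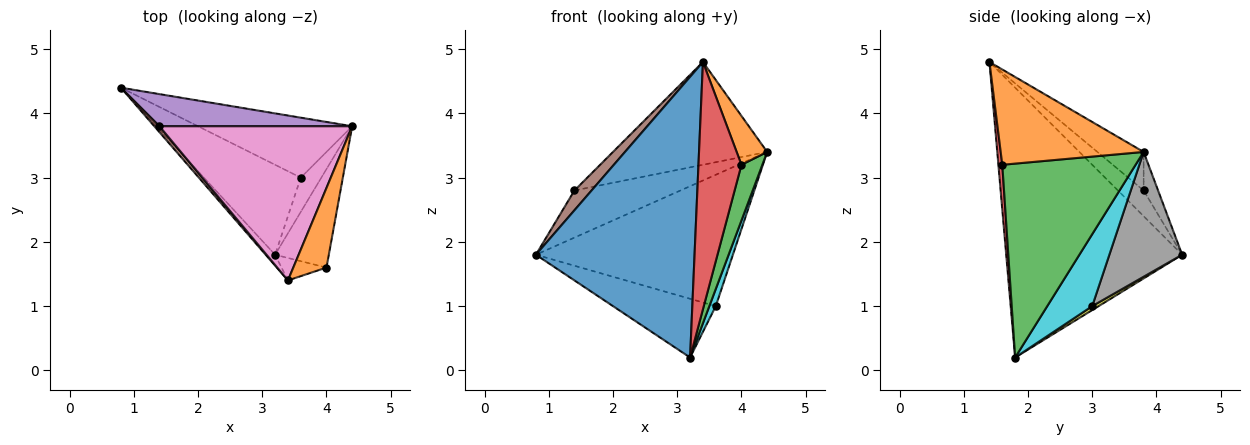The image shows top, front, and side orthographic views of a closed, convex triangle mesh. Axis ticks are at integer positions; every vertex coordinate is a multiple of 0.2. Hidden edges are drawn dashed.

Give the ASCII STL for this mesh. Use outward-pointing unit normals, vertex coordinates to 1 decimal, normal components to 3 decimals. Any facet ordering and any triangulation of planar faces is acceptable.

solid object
 facet normal -0.742 -0.669 -0.026
  outer loop
   vertex 3.2 1.8 0.2
   vertex 3.4 1.4 4.8
   vertex 0.8 4.4 1.8
  endloop
 endfacet
 facet normal 0.926 -0.198 0.322
  outer loop
   vertex 4.0 1.6 3.2
   vertex 4.4 3.8 3.4
   vertex 3.4 1.4 4.8
  endloop
 endfacet
 facet normal 0.953 -0.149 -0.264
  outer loop
   vertex 4.0 1.6 3.2
   vertex 3.2 1.8 0.2
   vertex 4.4 3.8 3.4
  endloop
 endfacet
 facet normal 0.090 -0.992 -0.090
  outer loop
   vertex 4.0 1.6 3.2
   vertex 3.4 1.4 4.8
   vertex 3.2 1.8 0.2
  endloop
 endfacet
 facet normal -0.112 0.821 0.560
  outer loop
   vertex 1.4 3.8 2.8
   vertex 4.4 3.8 3.4
   vertex 0.8 4.4 1.8
  endloop
 endfacet
 facet normal -0.821 -0.547 0.164
  outer loop
   vertex 1.4 3.8 2.8
   vertex 0.8 4.4 1.8
   vertex 3.4 1.4 4.8
  endloop
 endfacet
 facet normal -0.164 0.547 0.821
  outer loop
   vertex 1.4 3.8 2.8
   vertex 3.4 1.4 4.8
   vertex 4.4 3.8 3.4
  endloop
 endfacet
 facet normal 0.319 0.862 -0.394
  outer loop
   vertex 3.6 3.0 1.0
   vertex 0.8 4.4 1.8
   vertex 4.4 3.8 3.4
  endloop
 endfacet
 facet normal 0.034 0.546 -0.837
  outer loop
   vertex 3.6 3.0 1.0
   vertex 3.2 1.8 0.2
   vertex 0.8 4.4 1.8
  endloop
 endfacet
 facet normal 0.953 -0.136 -0.272
  outer loop
   vertex 3.6 3.0 1.0
   vertex 4.4 3.8 3.4
   vertex 3.2 1.8 0.2
  endloop
 endfacet
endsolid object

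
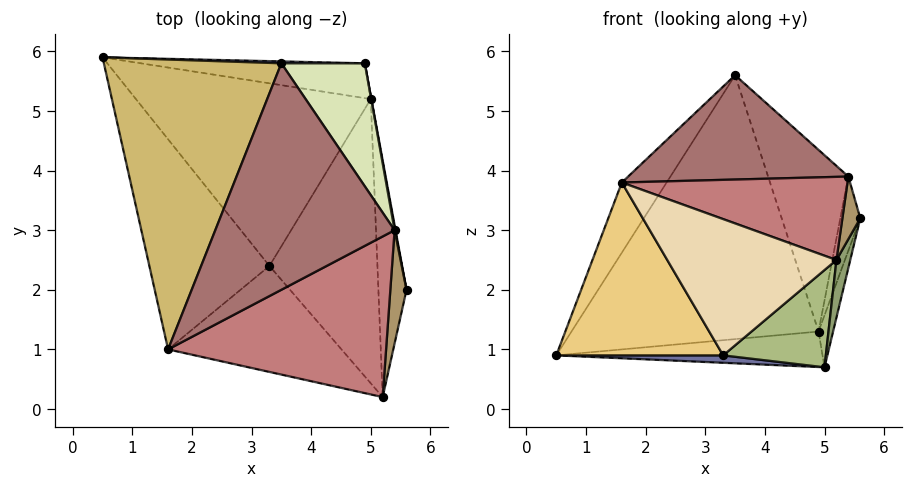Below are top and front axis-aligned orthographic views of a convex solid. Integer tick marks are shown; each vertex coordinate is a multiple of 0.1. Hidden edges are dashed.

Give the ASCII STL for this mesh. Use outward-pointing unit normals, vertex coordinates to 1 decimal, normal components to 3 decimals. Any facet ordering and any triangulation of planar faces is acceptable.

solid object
 facet normal -0.051 -0.041 -0.998
  outer loop
   vertex 3.3 2.4 0.9
   vertex 0.5 5.9 0.9
   vertex 5.0 5.2 0.7
  endloop
 endfacet
 facet normal 0.080 0.711 -0.698
  outer loop
   vertex 4.9 5.8 1.3
   vertex 5.0 5.2 0.7
   vertex 0.5 5.9 0.9
  endloop
 endfacet
 facet normal 0.022 1.000 0.007
  outer loop
   vertex 4.9 5.8 1.3
   vertex 0.5 5.9 0.9
   vertex 3.5 5.8 5.6
  endloop
 endfacet
 facet normal 0.984 0.176 -0.012
  outer loop
   vertex 4.9 5.8 1.3
   vertex 5.6 2.0 3.2
   vertex 5.0 5.2 0.7
  endloop
 endfacet
 facet normal 0.941 -0.081 -0.329
  outer loop
   vertex 5.2 0.2 2.5
   vertex 5.0 5.2 0.7
   vertex 5.6 2.0 3.2
  endloop
 endfacet
 facet normal 0.389 -0.298 -0.872
  outer loop
   vertex 5.2 0.2 2.5
   vertex 3.3 2.4 0.9
   vertex 5.0 5.2 0.7
  endloop
 endfacet
 facet normal 0.982 0.187 0.013
  outer loop
   vertex 5.4 3.0 3.9
   vertex 5.6 2.0 3.2
   vertex 4.9 5.8 1.3
  endloop
 endfacet
 facet normal 0.865 0.416 0.282
  outer loop
   vertex 5.4 3.0 3.9
   vertex 4.9 5.8 1.3
   vertex 3.5 5.8 5.6
  endloop
 endfacet
 facet normal 0.542 -0.406 0.736
  outer loop
   vertex 5.4 3.0 3.9
   vertex 5.2 0.2 2.5
   vertex 5.6 2.0 3.2
  endloop
 endfacet
 facet normal -0.835 0.130 0.535
  outer loop
   vertex 1.6 1.0 3.8
   vertex 3.5 5.8 5.6
   vertex 0.5 5.9 0.9
  endloop
 endfacet
 facet normal -0.622 -0.498 -0.605
  outer loop
   vertex 1.6 1.0 3.8
   vertex 0.5 5.9 0.9
   vertex 3.3 2.4 0.9
  endloop
 endfacet
 facet normal -0.369 -0.734 -0.571
  outer loop
   vertex 1.6 1.0 3.8
   vertex 3.3 2.4 0.9
   vertex 5.2 0.2 2.5
  endloop
 endfacet
 facet normal 0.193 -0.410 0.891
  outer loop
   vertex 1.6 1.0 3.8
   vertex 5.4 3.0 3.9
   vertex 3.5 5.8 5.6
  endloop
 endfacet
 facet normal 0.214 -0.449 0.868
  outer loop
   vertex 1.6 1.0 3.8
   vertex 5.2 0.2 2.5
   vertex 5.4 3.0 3.9
  endloop
 endfacet
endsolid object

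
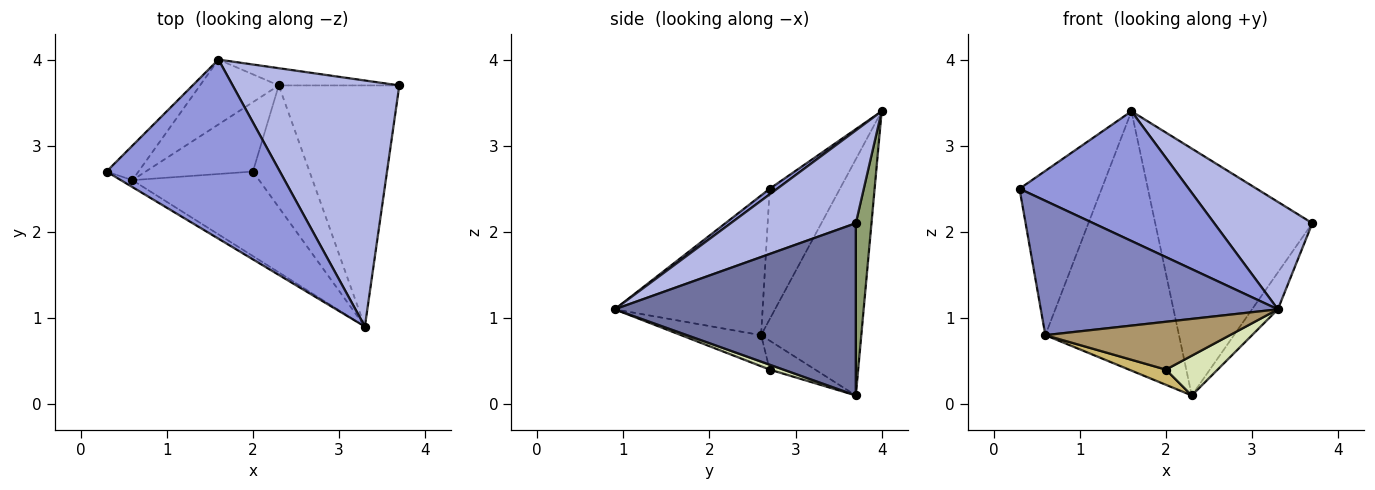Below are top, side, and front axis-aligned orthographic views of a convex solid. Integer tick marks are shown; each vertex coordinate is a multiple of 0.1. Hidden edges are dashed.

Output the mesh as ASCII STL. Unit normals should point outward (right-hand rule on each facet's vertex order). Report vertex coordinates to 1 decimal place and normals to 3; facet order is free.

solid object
 facet normal 0.816 0.087 -0.571
  outer loop
   vertex 2.3 3.7 0.1
   vertex 3.7 3.7 2.1
   vertex 3.3 0.9 1.1
  endloop
 endfacet
 facet normal -0.529 -0.848 -0.043
  outer loop
   vertex 0.6 2.6 0.8
   vertex 3.3 0.9 1.1
   vertex 0.3 2.7 2.5
  endloop
 endfacet
 facet normal 0.026 -0.586 0.810
  outer loop
   vertex 1.6 4.0 3.4
   vertex 0.3 2.7 2.5
   vertex 3.3 0.9 1.1
  endloop
 endfacet
 facet normal 0.454 -0.356 0.816
  outer loop
   vertex 1.6 4.0 3.4
   vertex 3.3 0.9 1.1
   vertex 3.7 3.7 2.1
  endloop
 endfacet
 facet normal 0.099 0.993 -0.069
  outer loop
   vertex 1.6 4.0 3.4
   vertex 3.7 3.7 2.1
   vertex 2.3 3.7 0.1
  endloop
 endfacet
 facet normal -0.642 0.751 -0.157
  outer loop
   vertex 1.6 4.0 3.4
   vertex 0.6 2.6 0.8
   vertex 0.3 2.7 2.5
  endloop
 endfacet
 facet normal -0.588 0.784 -0.196
  outer loop
   vertex 1.6 4.0 3.4
   vertex 2.3 3.7 0.1
   vertex 0.6 2.6 0.8
  endloop
 endfacet
 facet normal 0.082 -0.309 -0.947
  outer loop
   vertex 2.0 2.7 0.4
   vertex 2.3 3.7 0.1
   vertex 3.3 0.9 1.1
  endloop
 endfacet
 facet normal -0.209 -0.482 -0.851
  outer loop
   vertex 2.0 2.7 0.4
   vertex 3.3 0.9 1.1
   vertex 0.6 2.6 0.8
  endloop
 endfacet
 facet normal -0.255 -0.207 -0.945
  outer loop
   vertex 2.0 2.7 0.4
   vertex 0.6 2.6 0.8
   vertex 2.3 3.7 0.1
  endloop
 endfacet
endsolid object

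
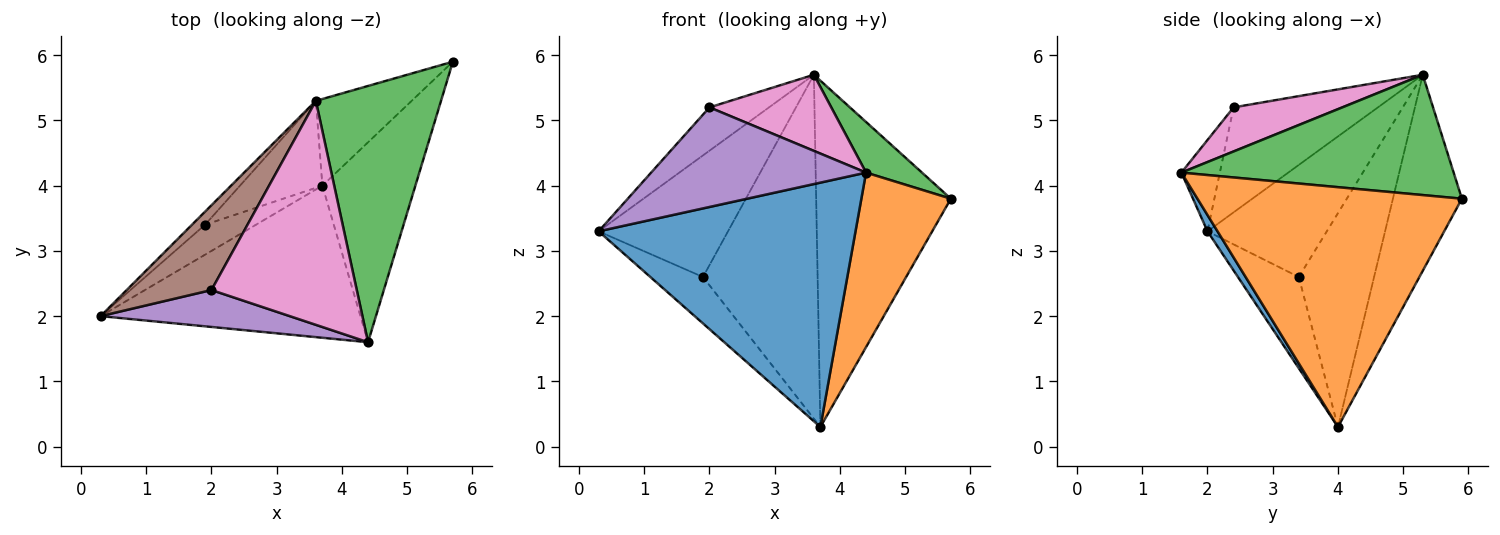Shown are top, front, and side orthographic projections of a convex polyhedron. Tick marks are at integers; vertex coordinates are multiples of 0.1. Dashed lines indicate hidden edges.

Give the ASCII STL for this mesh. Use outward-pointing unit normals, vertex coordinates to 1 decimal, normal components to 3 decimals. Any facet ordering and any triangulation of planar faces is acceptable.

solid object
 facet normal 0.033 -0.849 -0.528
  outer loop
   vertex 3.7 4.0 0.3
   vertex 4.4 1.6 4.2
   vertex 0.3 2.0 3.3
  endloop
 endfacet
 facet normal 0.889 -0.301 -0.345
  outer loop
   vertex 3.7 4.0 0.3
   vertex 5.7 5.9 3.8
   vertex 4.4 1.6 4.2
  endloop
 endfacet
 facet normal 0.686 -0.141 0.714
  outer loop
   vertex 3.6 5.3 5.7
   vertex 4.4 1.6 4.2
   vertex 5.7 5.9 3.8
  endloop
 endfacet
 facet normal -0.445 0.869 -0.217
  outer loop
   vertex 3.6 5.3 5.7
   vertex 5.7 5.9 3.8
   vertex 3.7 4.0 0.3
  endloop
 endfacet
 facet normal -0.165 -0.925 0.343
  outer loop
   vertex 2.0 2.4 5.2
   vertex 0.3 2.0 3.3
   vertex 4.4 1.6 4.2
  endloop
 endfacet
 facet normal -0.741 0.305 0.598
  outer loop
   vertex 2.0 2.4 5.2
   vertex 3.6 5.3 5.7
   vertex 0.3 2.0 3.3
  endloop
 endfacet
 facet normal 0.276 -0.309 0.910
  outer loop
   vertex 2.0 2.4 5.2
   vertex 4.4 1.6 4.2
   vertex 3.6 5.3 5.7
  endloop
 endfacet
 facet normal -0.697 0.603 -0.388
  outer loop
   vertex 1.9 3.4 2.6
   vertex 3.7 4.0 0.3
   vertex 0.3 2.0 3.3
  endloop
 endfacet
 facet normal -0.676 0.733 -0.079
  outer loop
   vertex 1.9 3.4 2.6
   vertex 0.3 2.0 3.3
   vertex 3.6 5.3 5.7
  endloop
 endfacet
 facet normal -0.537 0.818 -0.207
  outer loop
   vertex 1.9 3.4 2.6
   vertex 3.6 5.3 5.7
   vertex 3.7 4.0 0.3
  endloop
 endfacet
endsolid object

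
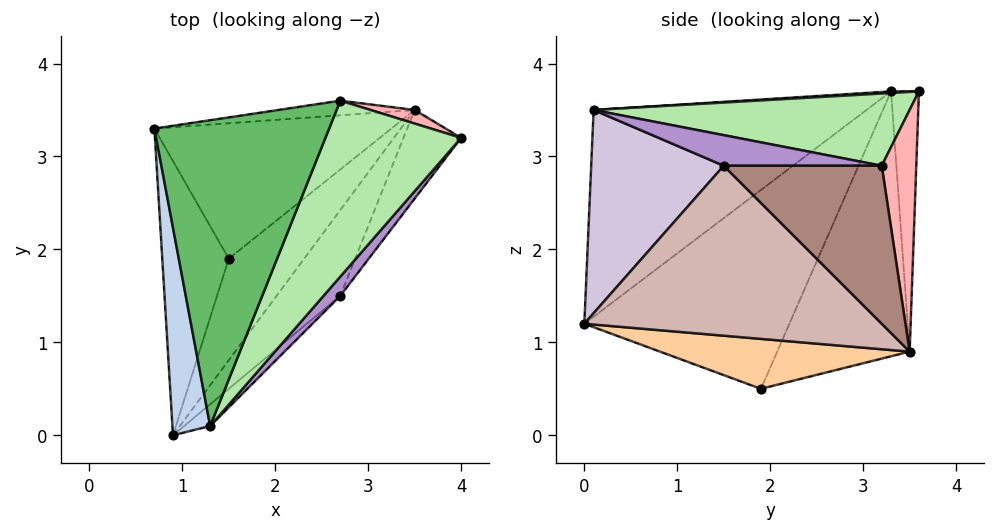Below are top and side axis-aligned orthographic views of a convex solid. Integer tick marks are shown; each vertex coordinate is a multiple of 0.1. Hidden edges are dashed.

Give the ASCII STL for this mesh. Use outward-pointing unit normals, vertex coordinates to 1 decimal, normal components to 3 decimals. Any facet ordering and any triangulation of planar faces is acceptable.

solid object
 facet normal -0.933 0.180 -0.312
  outer loop
   vertex 1.5 1.9 0.5
   vertex 0.9 0.0 1.2
   vertex 0.7 3.3 3.7
  endloop
 endfacet
 facet normal -0.965 -0.192 0.176
  outer loop
   vertex 1.3 0.1 3.5
   vertex 0.7 3.3 3.7
   vertex 0.9 0.0 1.2
  endloop
 endfacet
 facet normal -0.502 0.739 -0.449
  outer loop
   vertex 3.5 3.5 0.9
   vertex 1.5 1.9 0.5
   vertex 0.7 3.3 3.7
  endloop
 endfacet
 facet normal 0.497 -0.434 -0.751
  outer loop
   vertex 3.5 3.5 0.9
   vertex 0.9 0.0 1.2
   vertex 1.5 1.9 0.5
  endloop
 endfacet
 facet normal 0.009 -0.061 0.998
  outer loop
   vertex 2.7 3.6 3.7
   vertex 0.7 3.3 3.7
   vertex 1.3 0.1 3.5
  endloop
 endfacet
 facet normal 0.457 -0.232 0.859
  outer loop
   vertex 2.7 3.6 3.7
   vertex 1.3 0.1 3.5
   vertex 4.0 3.2 2.9
  endloop
 endfacet
 facet normal -0.148 0.986 -0.077
  outer loop
   vertex 2.7 3.6 3.7
   vertex 3.5 3.5 0.9
   vertex 0.7 3.3 3.7
  endloop
 endfacet
 facet normal 0.327 0.943 0.060
  outer loop
   vertex 2.7 3.6 3.7
   vertex 4.0 3.2 2.9
   vertex 3.5 3.5 0.9
  endloop
 endfacet
 facet normal 0.728 -0.557 0.400
  outer loop
   vertex 2.7 1.5 2.9
   vertex 4.0 3.2 2.9
   vertex 1.3 0.1 3.5
  endloop
 endfacet
 facet normal 0.685 -0.723 -0.088
  outer loop
   vertex 2.7 1.5 2.9
   vertex 1.3 0.1 3.5
   vertex 0.9 0.0 1.2
  endloop
 endfacet
 facet normal 0.763 -0.583 -0.278
  outer loop
   vertex 2.7 1.5 2.9
   vertex 3.5 3.5 0.9
   vertex 4.0 3.2 2.9
  endloop
 endfacet
 facet normal 0.758 -0.587 -0.284
  outer loop
   vertex 2.7 1.5 2.9
   vertex 0.9 0.0 1.2
   vertex 3.5 3.5 0.9
  endloop
 endfacet
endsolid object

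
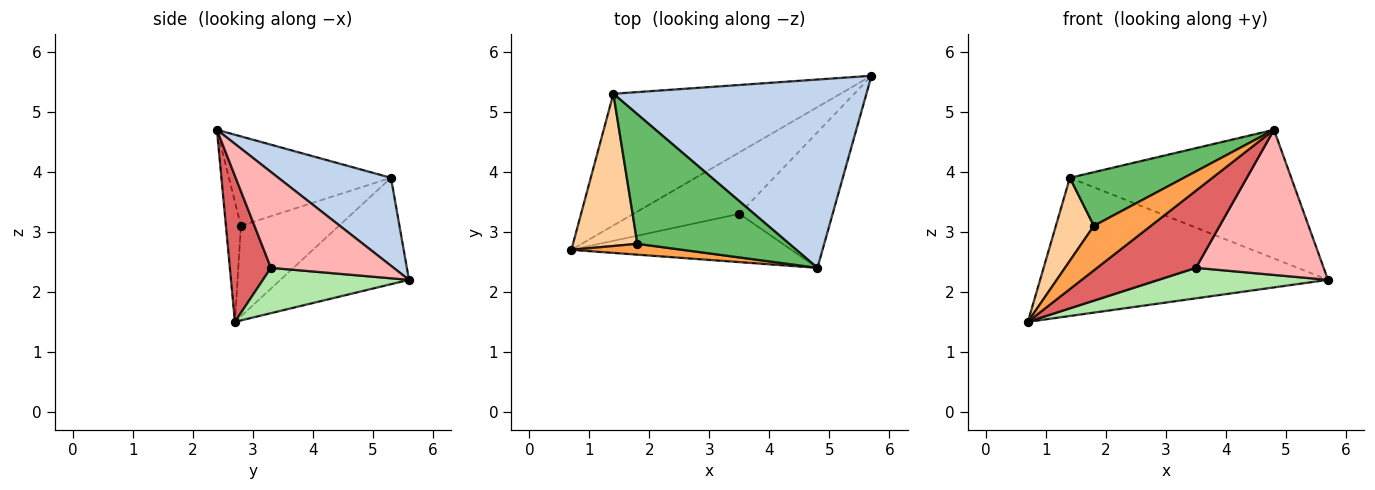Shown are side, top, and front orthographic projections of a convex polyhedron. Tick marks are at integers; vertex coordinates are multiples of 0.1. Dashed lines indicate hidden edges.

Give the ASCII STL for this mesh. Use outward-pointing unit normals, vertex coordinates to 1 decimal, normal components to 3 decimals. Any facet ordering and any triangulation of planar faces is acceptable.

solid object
 facet normal -0.308 0.689 -0.656
  outer loop
   vertex 1.4 5.3 3.9
   vertex 5.7 5.6 2.2
   vertex 0.7 2.7 1.5
  endloop
 endfacet
 facet normal 0.276 0.542 0.794
  outer loop
   vertex 1.4 5.3 3.9
   vertex 4.8 2.4 4.7
   vertex 5.7 5.6 2.2
  endloop
 endfacet
 facet normal -0.248 -0.941 0.229
  outer loop
   vertex 1.8 2.8 3.1
   vertex 0.7 2.7 1.5
   vertex 4.8 2.4 4.7
  endloop
 endfacet
 facet normal -0.777 -0.301 0.553
  outer loop
   vertex 1.8 2.8 3.1
   vertex 1.4 5.3 3.9
   vertex 0.7 2.7 1.5
  endloop
 endfacet
 facet normal -0.478 -0.336 0.812
  outer loop
   vertex 1.8 2.8 3.1
   vertex 4.8 2.4 4.7
   vertex 1.4 5.3 3.9
  endloop
 endfacet
 facet normal 0.358 -0.415 -0.837
  outer loop
   vertex 3.5 3.3 2.4
   vertex 0.7 2.7 1.5
   vertex 5.7 5.6 2.2
  endloop
 endfacet
 facet normal 0.332 -0.799 -0.501
  outer loop
   vertex 3.5 3.3 2.4
   vertex 4.8 2.4 4.7
   vertex 0.7 2.7 1.5
  endloop
 endfacet
 facet normal 0.575 -0.598 -0.559
  outer loop
   vertex 3.5 3.3 2.4
   vertex 5.7 5.6 2.2
   vertex 4.8 2.4 4.7
  endloop
 endfacet
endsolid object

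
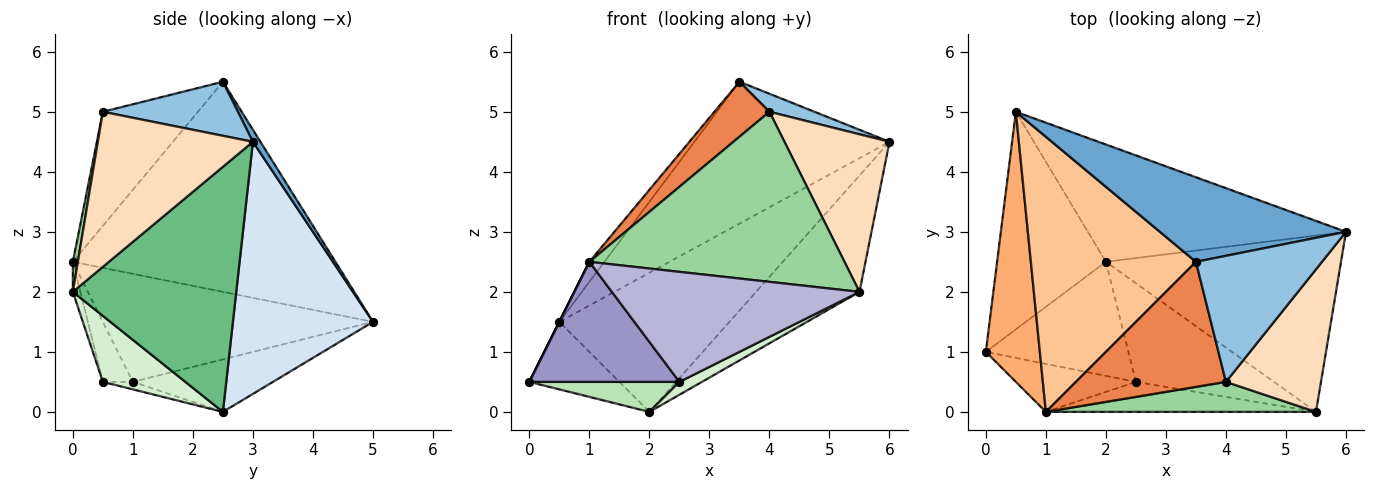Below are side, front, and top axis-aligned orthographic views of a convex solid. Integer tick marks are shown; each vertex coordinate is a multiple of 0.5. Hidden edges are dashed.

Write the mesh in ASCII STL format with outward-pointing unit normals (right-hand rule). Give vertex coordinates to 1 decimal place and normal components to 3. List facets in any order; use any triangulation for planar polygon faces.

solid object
 facet normal 0.033 0.858 0.512
  outer loop
   vertex 3.5 2.5 5.5
   vertex 6.0 3.0 4.5
   vertex 0.5 5.0 1.5
  endloop
 endfacet
 facet normal 0.391 -0.130 0.911
  outer loop
   vertex 4.0 0.5 5.0
   vertex 6.0 3.0 4.5
   vertex 3.5 2.5 5.5
  endloop
 endfacet
 facet normal -0.419 0.269 -0.867
  outer loop
   vertex 2.0 2.5 0.0
   vertex 0.0 1.0 0.5
   vertex 0.5 5.0 1.5
  endloop
 endfacet
 facet normal 0.533 0.647 -0.545
  outer loop
   vertex 2.0 2.5 0.0
   vertex 0.5 5.0 1.5
   vertex 6.0 3.0 4.5
  endloop
 endfacet
 facet normal -0.571 -0.331 0.751
  outer loop
   vertex 1.0 0.0 2.5
   vertex 4.0 0.5 5.0
   vertex 3.5 2.5 5.5
  endloop
 endfacet
 facet normal -0.894 0.000 0.447
  outer loop
   vertex 1.0 0.0 2.5
   vertex 0.5 5.0 1.5
   vertex 0.0 1.0 0.5
  endloop
 endfacet
 facet normal -0.786 0.045 0.617
  outer loop
   vertex 1.0 0.0 2.5
   vertex 3.5 2.5 5.5
   vertex 0.5 5.0 1.5
  endloop
 endfacet
 facet normal 0.738 -0.500 0.453
  outer loop
   vertex 5.5 0.0 2.0
   vertex 6.0 3.0 4.5
   vertex 4.0 0.5 5.0
  endloop
 endfacet
 facet normal 0.656 0.415 -0.630
  outer loop
   vertex 5.5 0.0 2.0
   vertex 2.0 2.5 0.0
   vertex 6.0 3.0 4.5
  endloop
 endfacet
 facet normal 0.019 -0.985 0.174
  outer loop
   vertex 5.5 0.0 2.0
   vertex 4.0 0.5 5.0
   vertex 1.0 0.0 2.5
  endloop
 endfacet
 facet normal -0.051 -0.254 -0.966
  outer loop
   vertex 2.5 0.5 0.5
   vertex 0.0 1.0 0.5
   vertex 2.0 2.5 0.0
  endloop
 endfacet
 facet normal 0.428 -0.117 -0.896
  outer loop
   vertex 2.5 0.5 0.5
   vertex 2.0 2.5 0.0
   vertex 5.5 0.0 2.0
  endloop
 endfacet
 facet normal -0.183 -0.913 -0.365
  outer loop
   vertex 2.5 0.5 0.5
   vertex 1.0 0.0 2.5
   vertex 0.0 1.0 0.5
  endloop
 endfacet
 facet normal -0.029 -0.964 -0.263
  outer loop
   vertex 2.5 0.5 0.5
   vertex 5.5 0.0 2.0
   vertex 1.0 0.0 2.5
  endloop
 endfacet
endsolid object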